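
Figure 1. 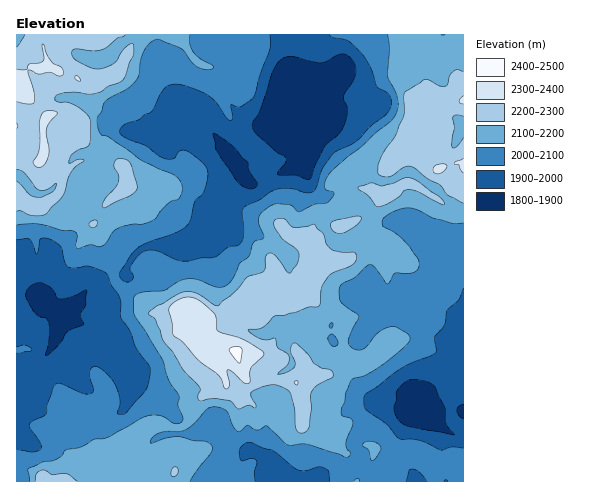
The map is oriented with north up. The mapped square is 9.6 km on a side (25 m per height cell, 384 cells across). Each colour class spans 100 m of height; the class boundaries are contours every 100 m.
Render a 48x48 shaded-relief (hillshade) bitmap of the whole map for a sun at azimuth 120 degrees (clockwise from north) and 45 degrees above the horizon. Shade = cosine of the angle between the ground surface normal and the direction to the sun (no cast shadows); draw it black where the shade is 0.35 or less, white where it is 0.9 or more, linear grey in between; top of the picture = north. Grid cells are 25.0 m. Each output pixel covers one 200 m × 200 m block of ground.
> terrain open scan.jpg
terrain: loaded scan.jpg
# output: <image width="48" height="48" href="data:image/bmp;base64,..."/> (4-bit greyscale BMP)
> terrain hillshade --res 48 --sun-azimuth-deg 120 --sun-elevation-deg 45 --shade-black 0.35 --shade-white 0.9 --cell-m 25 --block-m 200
<image width="48" height="48" href="data:image/bmp;base64,Qk32BAAAAAAAAHYAAAAoAAAAMAAAADAAAAABAAQAAAAAAIAEAAATCwAAEwsAABAAAAAAAAAAAAAAABEREQAiIiIAMzMzAERERABVVVUAZmZmAHd3dwCIiIgAmZmZAKqqqgC7u7sAzMzMAN3d3QDu7u4A////AFAGWKqrmIrHje3MuqzLuquod4vLzLqrl4UlZ5qaqYm4a93My6vLmau5iYm8zLmrl4Y0Z3iaqpiYabzMzaq6ibuqq6msy6qphndlZ3eJq6qZiJq8ztqpmsuqu6mruYiYZXdniIZmeau5mZiarNupisurzJiaqHeIeIiIiYiGRYq7qruYiry5h726rcmaqHeIiJiIiZmZdEeaqb7Jebu5hZ7Km8qauod3iZmYmZmqp0V5mI77ebzKhI7bu8urzLqGm5mZmZmaumV4h2rcmc3JdJ7bvN3MzLuXnIiImZmau4VXh2eavO/qda7sze3d3LqYm5h4mpiKu6dWd4eIq87riL7t3d3u7bqoial3mpiauqhlZ4mZmt7chYy83c3u/su6mbuWiYiaqphlVoiamd7d2Hqomrze7tzLu83YaIiruphlZniped3Mupu5eZis7t3LvKvcd3iaqYdVd4qoZ6qbmJq6mpd5zd3Kq6vNhWeJmHZUV6ypd4qauJqqrLdoq83smaq9pmeIh2ZlNry7qqvLzLq6nNqHmqzeubqruHiIdlZ1R7u7y6vczdzLmsu5marO26uquXiIZEVjBruoeru7zMzcuqqqqqq97bupq6iIdDVjAFmGJaqZu6zdyqqZqqq83dy5m8p3dlVmMTaHMXqYqpvu26qZqqqrzc3JityXmXZ2ZVeYUjiJqYrf7LqZu6q7vHvaecypupiIdneIZDVpqXi97uyqq7u7u0jcZ7ur3KmZmIiHZUVYqXiavf26q8u7u2e8ZaurzcmaqZmGVURXqYmpmc25rLu7u5m7hnvLzdy7qqqoZTRmiJq6upqqqqqqqty6qnndzM3cy7u6dkVleJqqvMqZqqqqvNy6q4a+3LzN3Mu7h1RViGeXe93KqrqqvKvNy6Z83MvM3dy6l2RFeWV3VYzty7qqrIm93KlpzMzMzezKmGM0eXV4iHeu7Lqau7mZzbmGnczMze3KmXQjZ3VYiZeL3bqqqqqqrbmXWsy7vdzLqpdDVnMWh4mZqqu5mpmrvNqZaMupq8vMupiYd4MCmGeaqambuYjNy9yoacqZiaq8upibuZUAWIZ5u5d6uaiu27vKeKmYiJqrupmau6YQJXhnqqiIdriM27upiJmpeJqrqaqpmrkxESZ2iqibhbmMyr3KmZmqiJqqqruqmap1QwBGaJqrubmdya7cy6qqmJqpm9y6qImYdkACV3m7u7h96p3t3czbqZqXjO3LqYmYhnYgBYmrzKloy6ztzMzdqaqHnO7cqZqph3lyAXq8zLy5mave27vfyaqIm8/9qZmpmHimAFmrqrzcy7ve/svO7Kiaqr79uZmYiHeXIUeYdqvcu7vd7+3M26vLqr7+uqqph3Z1VmaHVKu7urqZvv3Lqru7u73+ypq7l1ZUWIiYZXibupmHfP3Kmqqruq3/26q8uFZlaImph3d5u7u5aP/JmZqZmZvf7Kq9yWd1aIq6iHaKvMvNuM/aqrupmYrN3KmsyYmFaIq6dlaaq7vO2q7anNy6qonMy6eKuqqGeJu5ZQ=="/>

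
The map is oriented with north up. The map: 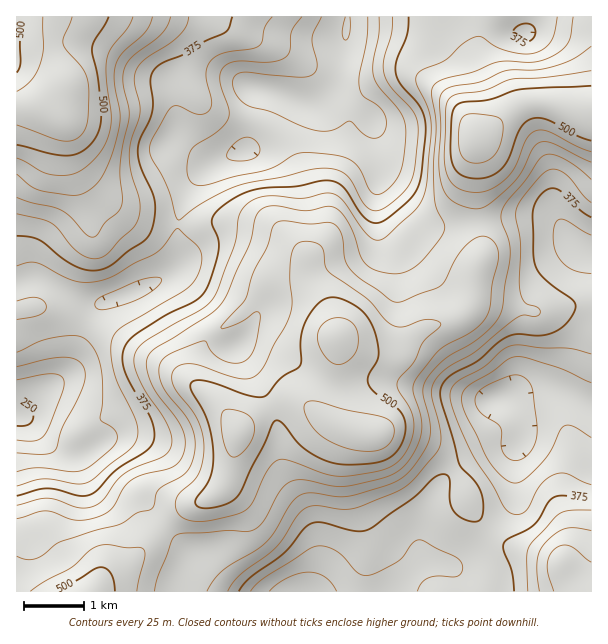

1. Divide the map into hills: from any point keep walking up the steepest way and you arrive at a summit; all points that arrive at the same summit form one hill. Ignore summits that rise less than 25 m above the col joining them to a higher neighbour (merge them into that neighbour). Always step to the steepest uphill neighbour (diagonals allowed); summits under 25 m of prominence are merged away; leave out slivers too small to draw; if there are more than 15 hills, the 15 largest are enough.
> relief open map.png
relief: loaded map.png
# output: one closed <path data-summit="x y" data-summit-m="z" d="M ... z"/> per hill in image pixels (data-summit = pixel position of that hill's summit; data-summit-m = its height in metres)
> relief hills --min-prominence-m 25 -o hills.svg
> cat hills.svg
<path data-summit="336 338" data-summit-m="539" d="M336 84l-15 14-13 6-38-13-9-1-2 2-12 57-25 9-15 10-17 20-12 31 2 41-4 7-10 9 8 2 7 7 25 44 16 15 9 4 11-5 12 0 10 3 17 8 49 31 24 1 14-4 19-2 68 12 19 6 15 2 18-4 11-16 8-60 6-23 6-10 40-39-7-6-14-20-11-5-33 0-75 11-13-2-8-4-37-43-7-62-31-25z"/><path data-summit="63 92" data-summit-m="549" d="M347 16l-331 1 1 398 4 0 24-25 23-19 8-15 10-32 15-20 37-14 27-13 11-10 4-7-2-41 8-22 10-18 11-11 15-10 25-9 12-57 2-2 9 1 38 13 9-2 17-15 6-10 4-17z"/><path data-summit="476 138" data-summit-m="542" d="M591 16l-243 1-4 43-7 27 36 30 7 62 30 36 12 9 13 4 78-11 33 0 11 5 14 20 7 6-40 39-6 10-6 23-8 60-12 17 30-7 22 0 24 12 10 2z"/><path data-summit="237 432" data-summit-m="538" d="M171 277l-10 1-23 12-37 14-15 20-10 32-8 15-23 19-24 25-3 1 9 4 24 26 14 8 9 2 16-5 32 33 28 22 18 24 51 53 18 9 72 0 9-23-2-35-10-27-22-31-4-15-2-32-4-16-36-65-2-2-11 0-14-11-25-44z"/><path data-summit="371 434" data-summit-m="539" d="M254 343l-12 0-6 4 38 66 4 16 2 32 4 15 22 31 10 27 2 35-8 22 83 1 26-26 7-3-6-17 1-18 7-22 12-23 9-8 24-17 18-8 27-6 4-6 0-15-5-12-13-13-30 0-19-6-68-12-19 2-14 4-19 0-17-7-37-25z"/><path data-summit="90 591" data-summit-m="520" d="M17 415l0 177 219-1-23-13-8-8-1-4-36-36-18-24-28-22-32-33-16 5-9-2-14-8-24-26z"/><path data-summit="584 591" data-summit-m="466" d="M558 390l-22 0-24 7-10 1 12 9 8 16 0 15-6 14 0 46-5 11-11 13-39 38-13 6 9 9 4 17 131-1 0-186z"/>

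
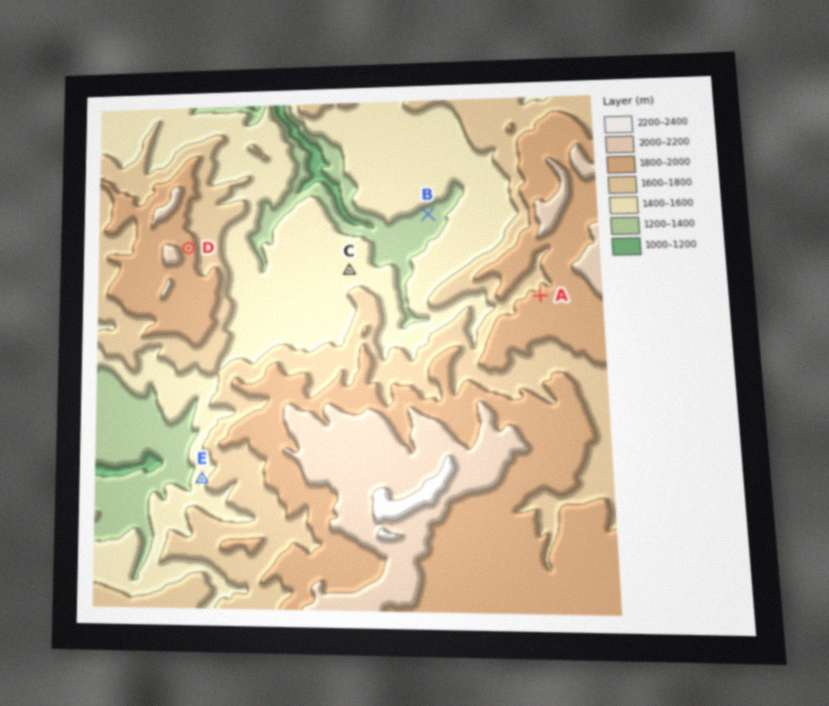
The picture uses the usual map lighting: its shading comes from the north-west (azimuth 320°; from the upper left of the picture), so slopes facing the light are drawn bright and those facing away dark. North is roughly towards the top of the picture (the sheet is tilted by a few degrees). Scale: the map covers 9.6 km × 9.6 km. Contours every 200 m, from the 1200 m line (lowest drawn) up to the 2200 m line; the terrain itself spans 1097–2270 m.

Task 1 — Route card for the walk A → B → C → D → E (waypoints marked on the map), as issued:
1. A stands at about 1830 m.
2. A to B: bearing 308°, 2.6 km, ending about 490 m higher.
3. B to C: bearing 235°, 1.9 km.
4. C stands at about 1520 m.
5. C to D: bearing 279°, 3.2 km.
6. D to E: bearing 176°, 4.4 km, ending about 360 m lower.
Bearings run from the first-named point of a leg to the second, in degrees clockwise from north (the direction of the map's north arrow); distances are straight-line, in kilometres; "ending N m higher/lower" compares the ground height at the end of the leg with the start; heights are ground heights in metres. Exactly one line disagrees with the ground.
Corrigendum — Line 2: it should read "ending about 490 m lower".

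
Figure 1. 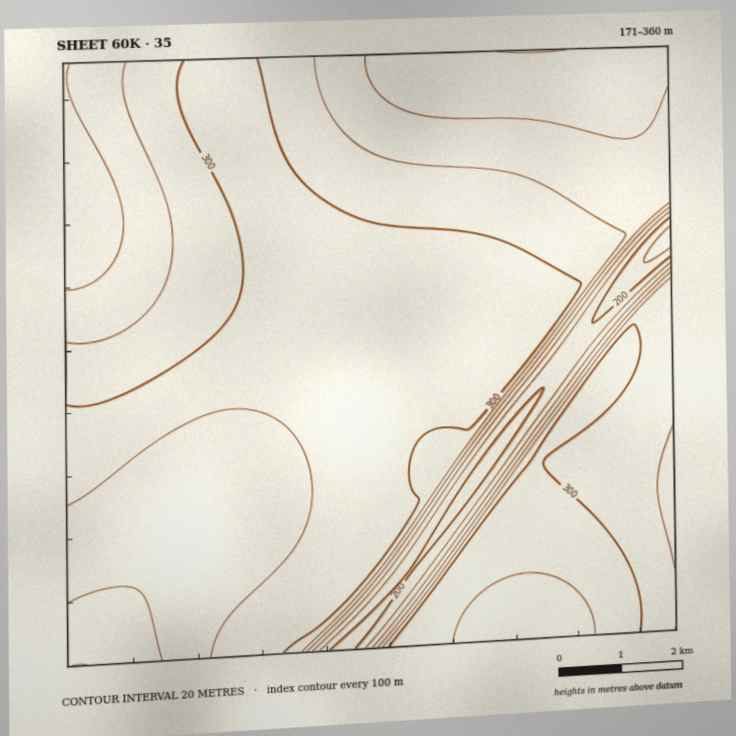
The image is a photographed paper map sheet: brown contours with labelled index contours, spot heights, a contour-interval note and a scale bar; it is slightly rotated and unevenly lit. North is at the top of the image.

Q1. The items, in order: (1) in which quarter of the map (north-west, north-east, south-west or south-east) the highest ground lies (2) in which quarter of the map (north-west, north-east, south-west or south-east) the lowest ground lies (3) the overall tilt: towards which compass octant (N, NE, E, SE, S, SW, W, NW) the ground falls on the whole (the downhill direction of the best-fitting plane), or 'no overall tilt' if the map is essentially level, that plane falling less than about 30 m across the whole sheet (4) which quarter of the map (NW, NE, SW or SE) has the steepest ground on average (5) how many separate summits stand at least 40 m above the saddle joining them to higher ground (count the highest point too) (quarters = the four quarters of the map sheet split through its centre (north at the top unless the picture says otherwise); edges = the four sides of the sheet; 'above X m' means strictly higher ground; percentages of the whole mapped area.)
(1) Look to the south-west quarter for the highest ground.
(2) Look to the north-east quarter for the lowest ground.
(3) The general tilt is down to the north-east (the land rises towards the south-west).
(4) Slopes are steepest in the south-east quarter.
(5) Counting only tops that stand 40 m proud, the map has 2 summits.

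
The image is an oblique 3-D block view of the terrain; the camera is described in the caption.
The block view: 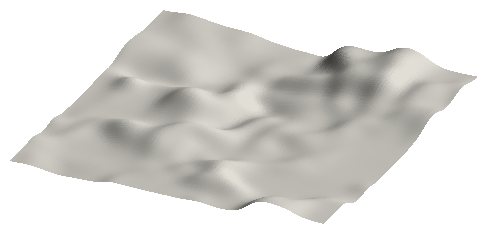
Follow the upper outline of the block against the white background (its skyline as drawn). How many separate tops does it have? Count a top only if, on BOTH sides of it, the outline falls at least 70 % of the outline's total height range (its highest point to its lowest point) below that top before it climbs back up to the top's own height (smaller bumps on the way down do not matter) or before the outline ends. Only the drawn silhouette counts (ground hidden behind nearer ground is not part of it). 0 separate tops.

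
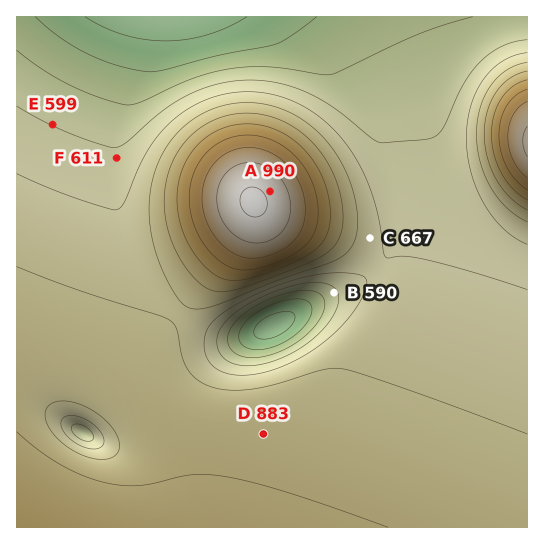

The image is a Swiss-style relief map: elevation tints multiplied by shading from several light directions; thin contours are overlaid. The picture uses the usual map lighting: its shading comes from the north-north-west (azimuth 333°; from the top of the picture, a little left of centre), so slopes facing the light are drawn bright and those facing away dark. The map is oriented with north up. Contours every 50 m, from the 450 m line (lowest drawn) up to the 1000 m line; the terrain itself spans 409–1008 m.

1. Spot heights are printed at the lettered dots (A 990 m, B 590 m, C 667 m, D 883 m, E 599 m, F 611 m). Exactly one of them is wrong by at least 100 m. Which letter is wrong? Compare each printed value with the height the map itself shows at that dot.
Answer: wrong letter D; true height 733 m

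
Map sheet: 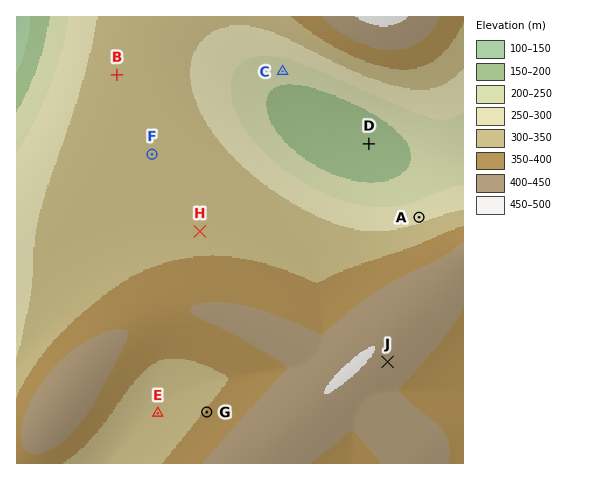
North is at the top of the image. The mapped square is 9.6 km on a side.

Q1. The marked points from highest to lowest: B A C D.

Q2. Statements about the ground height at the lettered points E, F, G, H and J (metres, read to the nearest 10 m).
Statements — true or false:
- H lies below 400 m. true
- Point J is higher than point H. true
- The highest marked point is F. false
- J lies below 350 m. false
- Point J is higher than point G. true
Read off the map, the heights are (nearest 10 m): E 320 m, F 330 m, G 350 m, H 340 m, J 440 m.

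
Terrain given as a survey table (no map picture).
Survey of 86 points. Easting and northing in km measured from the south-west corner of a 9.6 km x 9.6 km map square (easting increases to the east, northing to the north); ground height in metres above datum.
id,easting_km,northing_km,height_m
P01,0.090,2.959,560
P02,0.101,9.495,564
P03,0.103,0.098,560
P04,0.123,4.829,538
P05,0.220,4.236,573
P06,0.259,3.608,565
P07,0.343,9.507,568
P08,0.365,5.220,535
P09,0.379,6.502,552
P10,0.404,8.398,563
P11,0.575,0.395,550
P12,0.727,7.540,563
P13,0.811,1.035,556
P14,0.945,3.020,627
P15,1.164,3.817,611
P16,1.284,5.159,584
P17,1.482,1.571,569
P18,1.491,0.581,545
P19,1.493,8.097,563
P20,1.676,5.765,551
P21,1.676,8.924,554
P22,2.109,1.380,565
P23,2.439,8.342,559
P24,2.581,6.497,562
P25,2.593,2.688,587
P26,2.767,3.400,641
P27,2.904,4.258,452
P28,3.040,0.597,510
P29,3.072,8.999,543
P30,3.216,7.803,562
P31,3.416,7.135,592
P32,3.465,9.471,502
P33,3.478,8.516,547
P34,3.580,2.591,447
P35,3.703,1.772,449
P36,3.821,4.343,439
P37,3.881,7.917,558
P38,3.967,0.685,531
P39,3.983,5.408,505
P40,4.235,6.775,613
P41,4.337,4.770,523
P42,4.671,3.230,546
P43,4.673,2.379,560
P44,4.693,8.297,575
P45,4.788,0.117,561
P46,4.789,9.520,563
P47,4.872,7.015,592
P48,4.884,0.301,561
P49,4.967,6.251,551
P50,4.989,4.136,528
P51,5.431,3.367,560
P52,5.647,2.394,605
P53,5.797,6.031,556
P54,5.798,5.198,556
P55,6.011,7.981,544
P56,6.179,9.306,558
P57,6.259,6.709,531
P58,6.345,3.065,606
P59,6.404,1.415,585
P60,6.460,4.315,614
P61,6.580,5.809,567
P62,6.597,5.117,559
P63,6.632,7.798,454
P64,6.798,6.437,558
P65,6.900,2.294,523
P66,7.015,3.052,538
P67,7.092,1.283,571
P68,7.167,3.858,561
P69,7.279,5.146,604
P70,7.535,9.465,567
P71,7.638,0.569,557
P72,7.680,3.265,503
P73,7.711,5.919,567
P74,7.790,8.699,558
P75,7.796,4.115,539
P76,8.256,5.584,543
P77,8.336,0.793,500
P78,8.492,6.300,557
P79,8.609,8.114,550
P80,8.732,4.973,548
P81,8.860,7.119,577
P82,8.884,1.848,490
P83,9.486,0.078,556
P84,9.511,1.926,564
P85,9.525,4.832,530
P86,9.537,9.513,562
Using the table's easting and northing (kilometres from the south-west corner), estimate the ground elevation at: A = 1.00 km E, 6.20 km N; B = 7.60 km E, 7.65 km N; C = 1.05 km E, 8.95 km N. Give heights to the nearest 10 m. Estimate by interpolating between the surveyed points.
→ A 540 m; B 540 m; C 560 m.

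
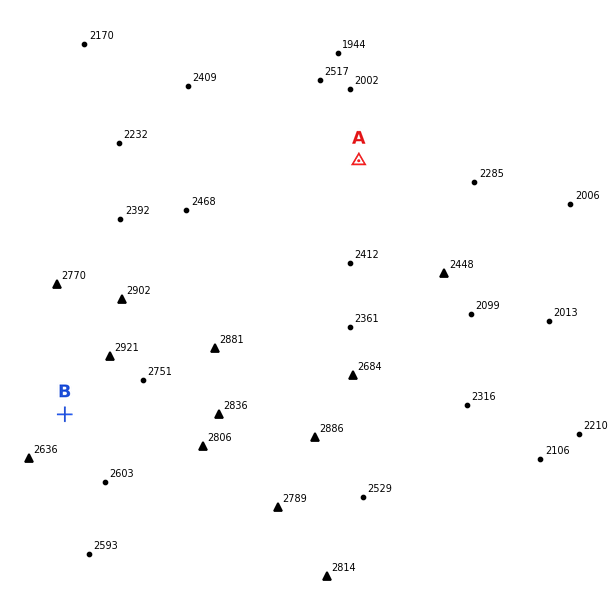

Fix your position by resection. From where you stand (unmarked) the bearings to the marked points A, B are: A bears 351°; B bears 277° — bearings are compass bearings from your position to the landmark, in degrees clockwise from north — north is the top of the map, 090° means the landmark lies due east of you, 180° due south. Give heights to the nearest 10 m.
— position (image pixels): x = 406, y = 456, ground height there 2440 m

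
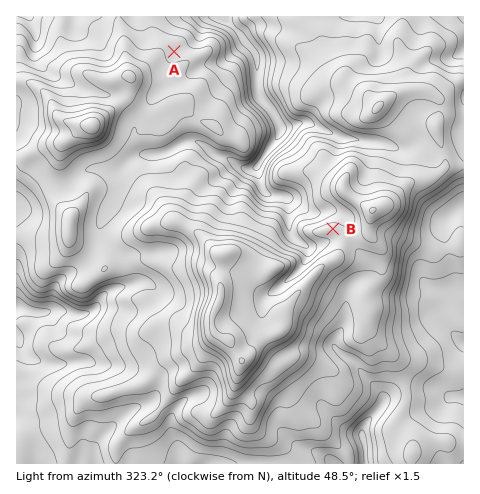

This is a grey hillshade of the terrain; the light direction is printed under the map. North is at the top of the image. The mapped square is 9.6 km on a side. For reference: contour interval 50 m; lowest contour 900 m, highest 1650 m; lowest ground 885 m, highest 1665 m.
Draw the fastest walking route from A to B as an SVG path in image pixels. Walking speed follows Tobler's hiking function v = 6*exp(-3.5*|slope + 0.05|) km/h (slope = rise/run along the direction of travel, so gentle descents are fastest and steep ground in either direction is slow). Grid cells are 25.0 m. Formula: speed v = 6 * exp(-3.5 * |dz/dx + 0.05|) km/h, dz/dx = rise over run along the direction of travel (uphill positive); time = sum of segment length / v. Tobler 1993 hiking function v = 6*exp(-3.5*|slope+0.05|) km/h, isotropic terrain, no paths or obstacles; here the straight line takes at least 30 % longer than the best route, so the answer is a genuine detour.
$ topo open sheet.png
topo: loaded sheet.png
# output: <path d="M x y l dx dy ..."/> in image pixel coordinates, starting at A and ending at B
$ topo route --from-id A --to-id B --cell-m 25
<path d="M174 52l0 31 12 23 0 5 8 16 16 17 3 4 14 16 2 4 14 14 5 3 3 3 5 9 6 6 7 4 7 0 4 2 8 8 3 1 2 0 2-1 5 0 12 6 14 0 4 2 3 4"/>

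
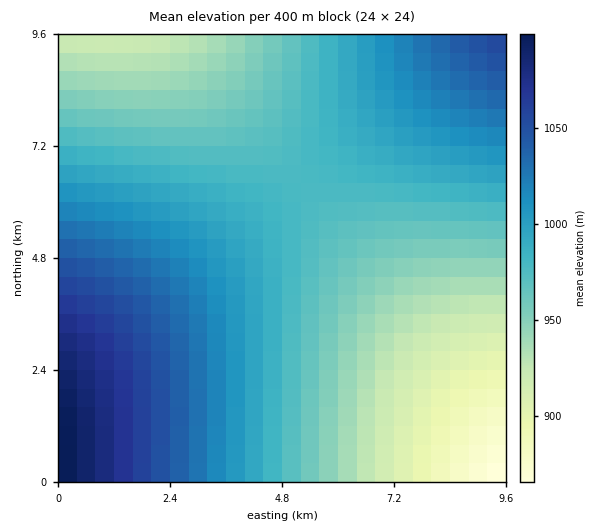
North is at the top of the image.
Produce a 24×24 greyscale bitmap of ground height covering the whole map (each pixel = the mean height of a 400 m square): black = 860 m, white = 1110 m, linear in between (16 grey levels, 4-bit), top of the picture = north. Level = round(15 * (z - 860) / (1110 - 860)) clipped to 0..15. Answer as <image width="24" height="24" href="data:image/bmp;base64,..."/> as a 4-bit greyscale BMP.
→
<image width="24" height="24" href="data:image/bmp;base64,Qk2WAQAAAAAAAHYAAAAoAAAAGAAAABgAAAABAAQAAAAAACABAAATCwAAEwsAABAAAAAAAAAAAAAAABEREQAiIiIAMzMzAERERABVVVUAZmZmAHd3dwCIiIgAmZmZAKqqqgC7u7sAzMzMAN3d3QDu7u4A////AO7dy7qZh3ZVQzIhEO7dy7qZh3ZVQzIhEe7dy7qZh3ZVQzIhEe7dy7qZh3ZVRDMiEe7dy7qZh3ZVRDMiIu3cy7qZh3ZlRDMyIu3cy7qZiHZlVEMzMt3My7qZiHZlVEQzM93Mu6qZiHZlVUREM8zLu6qZiHdmVVRERMy7uqmZiHdmVVVVVbu7qqmYiHdmZlVVVbuqqpmYh3d2ZmZmZqqqmZmIh3d3ZmZmZqmZmYiId3d3d3d3d5mYiIiHd3d3d3d3iIiIiHd3d3d3d4iIiId3d3d3d3d3iIiJmXd3ZmZmd3d4iImZmWZmZmZmZ3d4iJmaqmVVVVVmZnd4iZmqqlVVVVVWZnd4iZqqu0REREVVZmd4iZqru0RERERVVmd4maqrvA=="/>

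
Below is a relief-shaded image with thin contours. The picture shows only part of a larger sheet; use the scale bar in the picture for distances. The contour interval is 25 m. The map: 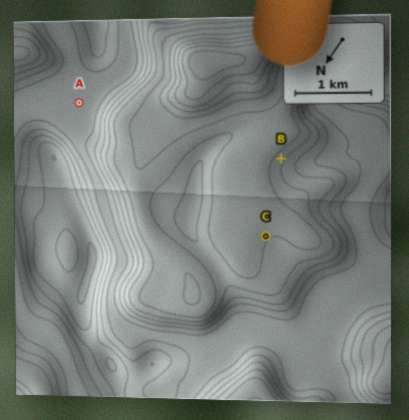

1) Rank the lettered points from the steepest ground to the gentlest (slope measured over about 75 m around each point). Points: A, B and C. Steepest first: B C A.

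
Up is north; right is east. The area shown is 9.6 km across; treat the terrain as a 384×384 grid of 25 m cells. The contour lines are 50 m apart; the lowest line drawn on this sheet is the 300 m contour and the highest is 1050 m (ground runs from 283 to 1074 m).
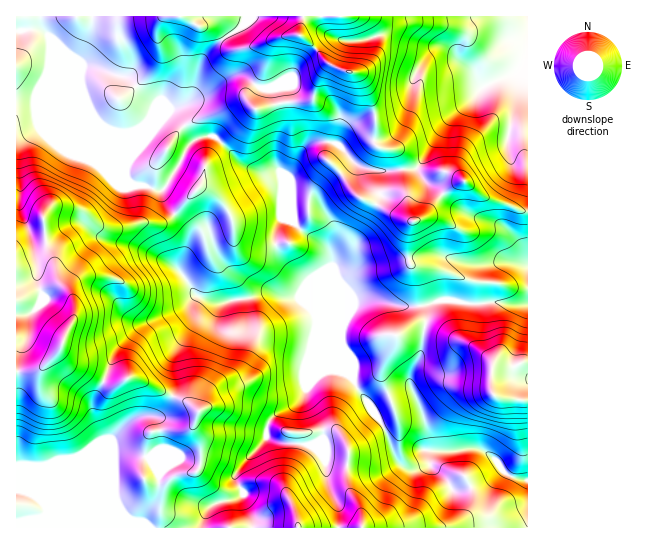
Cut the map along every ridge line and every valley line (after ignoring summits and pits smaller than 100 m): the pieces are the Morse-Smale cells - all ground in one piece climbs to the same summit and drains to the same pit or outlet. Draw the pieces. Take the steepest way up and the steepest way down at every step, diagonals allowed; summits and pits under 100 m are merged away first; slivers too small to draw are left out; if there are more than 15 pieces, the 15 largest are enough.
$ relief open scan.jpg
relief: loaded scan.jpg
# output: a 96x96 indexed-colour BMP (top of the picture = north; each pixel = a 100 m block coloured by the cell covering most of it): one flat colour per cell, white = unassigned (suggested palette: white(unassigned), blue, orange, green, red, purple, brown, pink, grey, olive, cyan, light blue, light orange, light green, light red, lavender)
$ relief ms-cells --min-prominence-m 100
<image width="96" height="96" href="data:image/bmp;base64,Qk12EgAAAAAAAHYAAAAoAAAAYAAAAGAAAAABAAQAAAAAAAASAAATCwAAEwsAABAAAAAAAAAA////ALR3HwAOf/8ALKAsACgn1gC9Z5QAS1aMAMJ34wB/f38AIr28AM++FwDox64AeLv/AIrfmACWmP8A1bDFABERERERERERERERERERERERFVVVVVVVVVVVVVVVVRERERERERERERERERERERERERERERERERERERERERERERERFVVVVVVVVVVVVVVVVREREREREREREREREREREREREREREREREREREREREREREREREVVVVVVVVVVVVVVVVREREREREREREREREREREREREREREREREREREREREREREREREVVVVVVVVVVVVVVVVRERERERERERERERERERERERERERERERERERERERERERERERERVVVVVVVVVVVVVVVRERERERERERERERERERERERERERERERERERERERERERERERERERFVVVVVVVVVVVVRERERERERERERERERERERERERERERERERERERERERERERERERERERVVVVVVVVVVUREREREREREREREREREREREREREREREREREREREREREREREREREREVVVVVVVVVVVUREREREREREREREREREREREREREREREREREREREREREREREREREREVVVVVVVVVVVURERERERERERERERERERERERERERERERERERERERERERERERERERFVVVVVVVVVVVEREREREREREREREREREREREURBEREREREREREREREREREREREREREVVVVVVVVVVVERERERERERERERERERERERFERBEREREREREREREREREREREREREREVVVVVVVVVVVERERERERERERERERERERERRERBERERERERERERERERERERERERERERVVVVVVVVVVEREREREREREREREREREREURERBERERERERERERERERERERERERERERFVVVVVVVVVERERERERERERERERERERFERERBEREREREREREREREREREREREREREREVVVVVVVVRERERERERERERERERERERRERERBERERERERERERERERERERERERERERERVVVVVVEREREREREREREREURERERERERERBERERERERERERERERERERERERERERERFREREREREREREREREREREURERERERERERBERERERERERERERERERERERERERERERERERERERERERERERERERFERERERERERERBERERERERERERERERERERERERERERERERERERERERERERERERERFERERERERERERBERERERERERERERERERERERERERERERERERERERERERERERERERFERERERERERERBERERERERERERERERERERERERERERERERERERERERERERERERERRERERERERERERBERERERERERERERERERERERERERERERERERERERERERERERERERRERERERERERERBERERERERERERERERERERERERERERERERERERERERERERERERERRERERERERERERBEREREREREREREREREREREREREREREREREREREREREREUQREREURERERERERERERBERERERERERERERERERERERERERERERERERERERERERFEREEREURERERERERERERBERERERERERERERERERERERERERERERERERERERERERFEREREFERERERERERERERBERERERERERERERERERERERERERERERERERERERERERRERERERERERERERERERERBEREREREREREREREREREREREREREREREREREREREREURERERERERERERERERERERBEREREREREREREREREREREREREREREREREREREREREURERERERERERERERERERERBEREREREREREREREREREREREREREREREREREREREREURERERERERERERERERERERBEREREREREREREREREREREREREREREREREREREREREURERERERERERERERERERERBERERERERERERERERERERERERERERERERERERERERFERERERERERERERERERERERBERERERERERERERERERERERERERERERERERERERERFERERERERERERERERERERERBERERERERERERERERERERERERERERERERERERERERRERERERERERERERERERERERBERERERERERERERERERERERERERERERERERERERERRERERERERERERERERERERERBERERERERERERERERERERERERERERERERERERERERRERERERERERERERERERERERBERERERERERERERERERERERERERERERERERERERERRERERERERERERERERERERERBERERERERERERERERERERERERERERERERERERERERRERERERERERERERERERERERBERERERERERERERERERERERERERERERERERERERERRERERERERERERERERERERERBERERERERERERERERERERERERERERERERERERERERFERERERERERERERERERERERBERERERERERERERERERERERERERERERERERERERERFERERERERERERERERERERERBEREREREREREREREREREREREREREREREREREREREREUREREREEURERERERERERERBEREREREREREREREREREREREREREREREREREREREREUREQRERERERREERERERERERERERERERERERERERERERERERERERERERERERERERERERERERERERERERERERERERERERERERERERERERERERERERERERERERERERERERERERERERERERERERERERERERERERERERERERERERERERERERERERERERERERERERERERERERERERERERERERERERERERERERERERERERERERERERERERERERERERERESERERERERERERERERERERERERERERERERERERERERERERERERERERERERERERERESIhEREREREREREREREREREREREREREREREREREREREREREREREREREREREREREREiIiEREREREREREREREREREREREREREREREREREREREREREREREREREREREREREREiIiIiIiEREREREREREREREREhEREREREREREREREREREREREREREREREREREREREiIiIiIiIiIRERERIiIiIiIiIhEREREREREREREREREREREREREREREREREREREREiIiIiIiIiIiIiIiIiIiIiIiIhEREREREREREREREREREREREREREREREREREREREiIiIiIiIiIiIiIiIiIiIiIiIhEREREREREREREREREREREREREREREREREREREREiIiIiIiIiIiIiIiIiIiIiIiIhEREREREREREREREREREREREREREREREREREREREiIiIiIiIiIiIiIiIiIiIiIiIhERERERERERERERERERERERERERERERERERERERESIiIiIiIiIiIiIiIiIiIiIiIhEREREREREREREREREREREREREREREREREREREREiIiIiIiIiIiIiIiIiIiIiIiIhEREREREREREREREREREREREREREREREREREREREiIiIiIiIiIiIiIiIiIiIiIiIhERERERERERERERERERERERERERERERERERERERIiIiIiIiIiIzMiIiIiIiIiIiIhERERERERERERERERERERERERERERERERERERERIiIiIiIiIiIzMiIiIiIiIiIiIhERERERERERERERERERERERERERERERERERERESIiIiIiIiIiIzMyIiIiIiIiIjMxERERERERERERERERERERERERERERERERERIiIiIiIiIiIiIiMzMzIiIiIiIzMzMxERERERERERERERERERERERERERERERERESIiIiIiIiIiIiIiMzMzMiIiIjMzMzMxEREREREREREREREREiERERERERERERERESIiIiIiIiIiIiIiMzMzMyIiIzMzMzMxERERERERERERERIiIiERERERERERERERESIiIiIiIiIiIiIiMzMzMzMiMzMzMzMxERERERERERERESIiIiIREREREREREREREiIiIiIiIiIiIiIiMzMzMzMzMzMzMzMxEREREREREREREiIiIiIREREREREREREREiIiIiIiIiIiIiIiMzMzMzMzMzMzMzMxEREREREREREREiIiIiIhEREREREREiIiIiIiIiIiIiIiIiIiMzMzMzMzMzMzMzMxERERERERERERIiIiIiIiERERERESIiIiIiIiIiIiIiIiIiIjMzMzMzMzMzMzMzMxERERERERERESIiIiIiIiEREREREiIiIiIiIiIiIiIiIiIiIjMzMzMzMzMzMzMzMxEREREREREREiIiIiIiIiIRERERIiIiIiIiIiIiIiIiIiIiIzMzMzMzMzMzMzMzMxERERERERERIiIiIiIiIiIRERESIiIiIiIiIiIiIiIiIiIzMzMzMzMzMzMzMzMzMxERERERERESIiIiIiIiIiIhEREiIiIiIiIiIiIiIiIiIiMzMzMzMzMzMzMzMzMzMxEREREREREiIiIiIiIiIiIiIhIiIiIiIiIiIiIiIiIiIiMzMzMzMzMzMzMzMzMzMxEREREREREiIiIiIiIiIiIiIiIiIiIiIiIiIiIiIiIiIiMzMzMzMzMzMzMzMzMzMxERERERERIiIiIiIiIiIiIiIiIiIiIiIiIiIiIiIiIiIiIzMzMzMzMzMzMzMzMzMxERERERERIiIiIiIiIiIiIiIiIiIiIiIiIiIiIiIiIiIiMzMzMzMzMzMzMzMzMzMxERERERESIiIiIiIiIiIiIiIiIiIiIiIiIiIiIiIiIiIiMzMzMzMzMzMzMzMzMzMxERERERESIiIiIiIiIiIiIiIiIiIiIiIiIiIiIiIiIiIiMzMzMzMzMzMzMzMzMzMxERERERESIiIiIiIiIiIiIiIiIiIiIiIiIiIiIiIiIiIiMzMzMzMzMzMzMzMzMzMxEREREREiIiIiIiIiIiIiIiIiIiIiIiIiIiIiIiIiIiIjMzMzMzMzMzMzMzMzMzMxEREREREiIiIiIiIiIiIiIiIiIiIiIiIiIiIiIiIiIiIjMzMzMzMzMzMzMzMzMzMxERERERIiIiIiIiIiIiIiIiIiIiIiIiIiIiIiIiIiIiIjMzMzMzMzMzMzMzMzMzMxERERERIiIiIiIiIiIiIiIiIiIiIiIiIiIiIiIiIiIiIzMzMzMzMzMzMzMzMzMzMxERERERIiIiIiIiIiIiIiIiIiIiIiIiIiIiIiIiIiIiIzMzMzMzMzMzMzMzMzMzMxERERESIiIiIiIiIiIiIiIiIiIiIiIiIiIiIiIiIiIjMzMzMzMzMzMzMzMzMzMzMxERERESIiIiIiIiIiIiIiIiIiIiIiIiIiIiIiIiIjMzMzMzMzMzMzMzMzMzMzMzMxEREREiIiIiIiIiIiIiIiIiIiIiIiIiIiIiIiIiMzMzMzMzMzMzMzMzMzMzMzMzMxEREREiIiIiIiIiIiIiIiIiIiIiIiIiIiIiIiIjMzMzMzMzMzMzMzMzMzMzMzMzMxERERIiIiIiIiIiIiIiIiIiIiIiIiIiIiIiIiIjMzMzMzMzMzMzMzMzMzMzMzMzMxERERIiIiIiIiIiIiIiIiIiIiIiIiIiIiIiIiIzMzMzMzMzMzMzMzMzMzMzMzMzMxERERIiIiIiIiIiIiIiIiIiIiIiIiIiIiIiIiMzMzMzMzMzMzMzMzMzMzMzMzMzMxERESIiIiIiIiIiIiIiIiIiIiIiIiIiIiIiIzMzMzMzMzMzMzMzMzMzMzMzMzMzMyIRIiIiIiIiIiIiIiIiIiIiIiIiIiIiIiIiIzMzMzMzMzMzMzMzMzMzMzMzMzMzMyIiIiIiIiIiIiIiIiIiIiIiIiIiIiIiIiIiIjMzMzMzMzMzMzMzMzMzMzMzMzMzMyIiIiIiIiIiIiIiIiIiIiIiIiIiIiIiIiIiIjMzMzMzMzMzMzMzMzMzMzMzMzMzMw=="/>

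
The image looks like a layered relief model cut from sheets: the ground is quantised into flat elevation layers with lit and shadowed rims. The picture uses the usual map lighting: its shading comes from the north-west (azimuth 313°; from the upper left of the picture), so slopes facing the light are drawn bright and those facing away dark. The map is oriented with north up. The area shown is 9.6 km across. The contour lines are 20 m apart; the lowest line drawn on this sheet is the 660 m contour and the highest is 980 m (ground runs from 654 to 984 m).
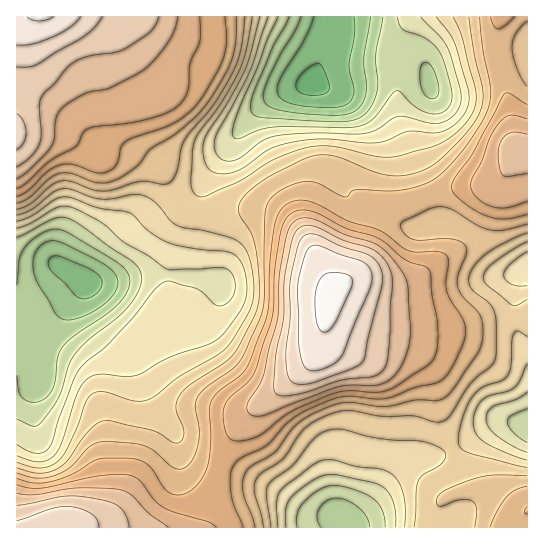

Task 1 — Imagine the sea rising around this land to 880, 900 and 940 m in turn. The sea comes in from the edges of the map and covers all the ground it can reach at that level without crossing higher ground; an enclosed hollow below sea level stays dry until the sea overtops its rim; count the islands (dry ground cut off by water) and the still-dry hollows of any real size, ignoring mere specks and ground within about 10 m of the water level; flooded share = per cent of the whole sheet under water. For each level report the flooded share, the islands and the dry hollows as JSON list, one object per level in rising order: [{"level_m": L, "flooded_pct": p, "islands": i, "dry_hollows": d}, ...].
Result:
[{"level_m": 880, "flooded_pct": 77, "islands": 1, "dry_hollows": 0}, {"level_m": 900, "flooded_pct": 85, "islands": 1, "dry_hollows": 0}, {"level_m": 940, "flooded_pct": 94, "islands": 1, "dry_hollows": 0}]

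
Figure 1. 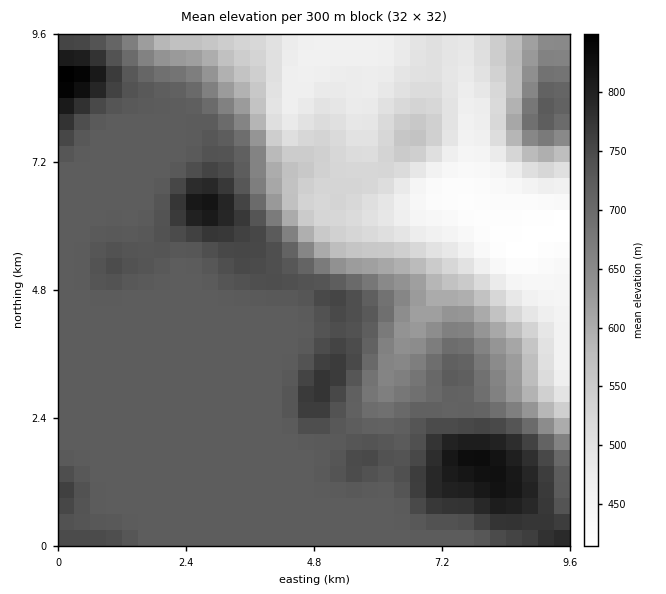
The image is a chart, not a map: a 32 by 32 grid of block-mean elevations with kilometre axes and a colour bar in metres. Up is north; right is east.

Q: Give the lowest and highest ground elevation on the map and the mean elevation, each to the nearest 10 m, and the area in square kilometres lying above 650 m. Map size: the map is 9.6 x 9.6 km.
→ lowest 410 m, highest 860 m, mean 660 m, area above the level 60.4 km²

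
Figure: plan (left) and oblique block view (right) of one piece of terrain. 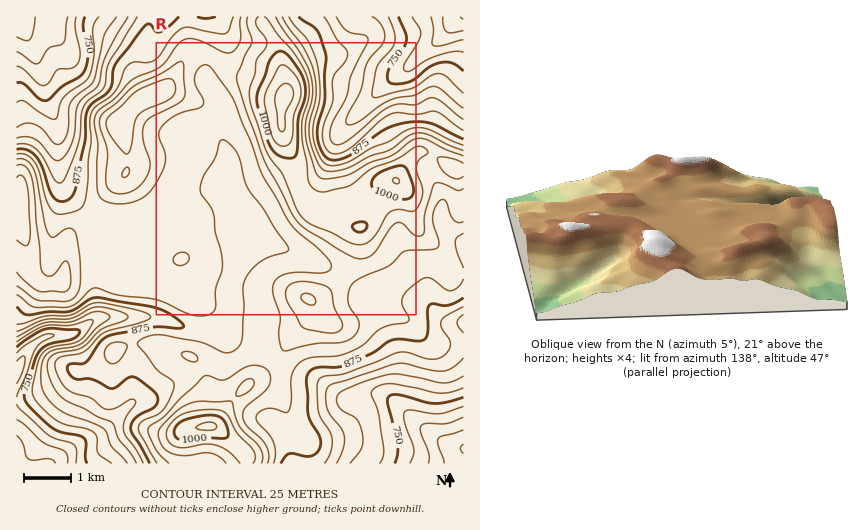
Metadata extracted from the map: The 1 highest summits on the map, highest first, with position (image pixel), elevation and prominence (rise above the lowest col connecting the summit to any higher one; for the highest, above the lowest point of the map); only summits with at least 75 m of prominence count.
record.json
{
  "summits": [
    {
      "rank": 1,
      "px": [285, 96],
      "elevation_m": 1059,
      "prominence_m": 411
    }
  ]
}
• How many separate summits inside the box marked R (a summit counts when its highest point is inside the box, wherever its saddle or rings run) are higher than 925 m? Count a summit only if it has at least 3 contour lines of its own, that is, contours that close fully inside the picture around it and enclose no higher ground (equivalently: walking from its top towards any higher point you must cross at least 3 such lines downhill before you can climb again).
1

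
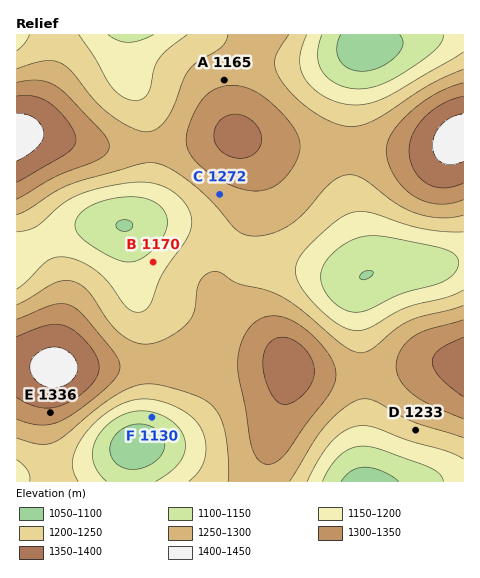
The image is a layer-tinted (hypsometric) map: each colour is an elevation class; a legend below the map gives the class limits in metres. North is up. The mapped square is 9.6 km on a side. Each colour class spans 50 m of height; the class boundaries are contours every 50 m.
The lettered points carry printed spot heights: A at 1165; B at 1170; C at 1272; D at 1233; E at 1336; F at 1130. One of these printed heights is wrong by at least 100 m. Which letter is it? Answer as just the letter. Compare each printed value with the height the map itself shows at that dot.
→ A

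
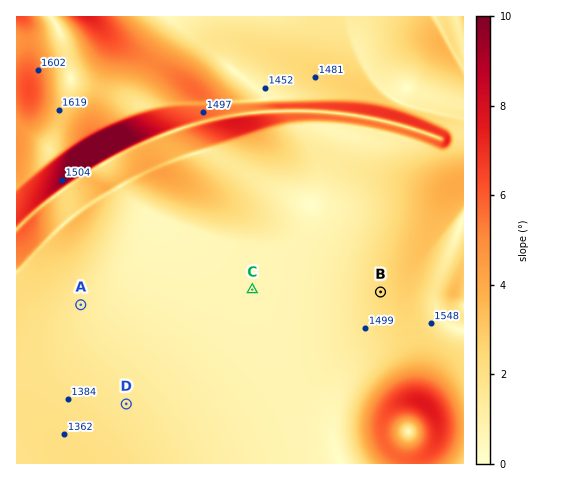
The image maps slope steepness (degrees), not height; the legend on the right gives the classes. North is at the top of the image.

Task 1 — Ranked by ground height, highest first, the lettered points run B C A D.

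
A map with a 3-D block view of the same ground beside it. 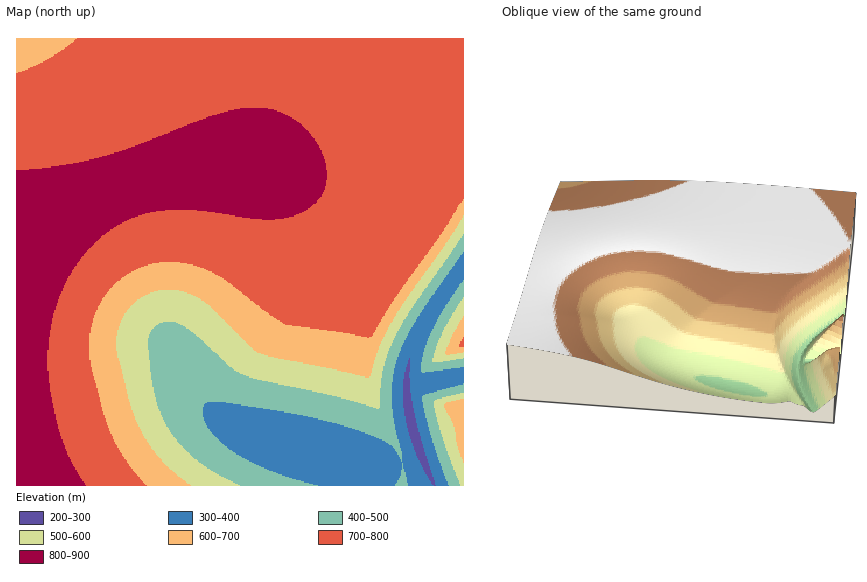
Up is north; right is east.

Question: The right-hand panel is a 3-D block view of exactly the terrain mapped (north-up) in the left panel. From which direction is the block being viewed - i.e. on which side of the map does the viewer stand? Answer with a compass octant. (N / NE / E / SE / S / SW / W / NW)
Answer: S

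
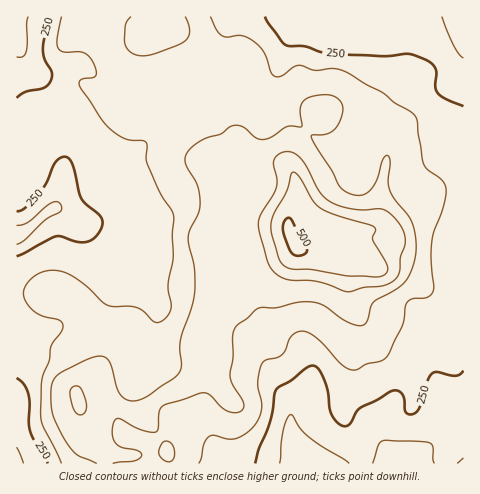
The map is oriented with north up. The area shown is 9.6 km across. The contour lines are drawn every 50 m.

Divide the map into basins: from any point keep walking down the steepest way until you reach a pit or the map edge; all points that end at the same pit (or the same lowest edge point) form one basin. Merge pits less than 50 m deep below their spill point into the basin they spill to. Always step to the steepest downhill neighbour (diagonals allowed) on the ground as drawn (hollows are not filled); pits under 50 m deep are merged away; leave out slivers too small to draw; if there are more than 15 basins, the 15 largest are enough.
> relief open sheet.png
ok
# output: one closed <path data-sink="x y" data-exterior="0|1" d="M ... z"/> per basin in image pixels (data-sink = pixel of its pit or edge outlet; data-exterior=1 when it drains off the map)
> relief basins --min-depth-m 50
<path data-sink="399 463" data-exterior="1" d="M463 189l-17 0-15 4-49 37-20 1-43-7-27 14-4-11-4-3-34-7-12 1-17 23 0 10 6 14 1 12-15 30-9 46-11 25-10 9-16 6-12 7-12 13-7 0-26-11-30 3 2 14 13 25 9 10 1 9 358 1z"/><path data-sink="17 235" data-exterior="1" d="M164 26l-6 2-5 4-12 14-4 7-2 13 1 32-3 11-11 3-33-25-8 0-19 17-11 14-3 12-13 16-6 12-7 23-6 4 0 108 31 1 13-4 20 10 15 22 12 27-9 21-20 19-1 6 2 8 2 1 13 0 16-2 26 11 9-1 10-12 12-7 16-6 13-12 9-27 6-34 17-37-1-12-6-14 0-10 7-12 13-12 9 0 37 9 10-31-2-17-7-12-8-3-23-2-10-8-6-9-2-10 9-26 0-11-2-5-18-10-38-42z"/><path data-sink="463 32" data-exterior="1" d="M463 16l-301 0-1 10 10 3 19 11 38 42 18 10 2 5 0 11-9 26 1 7 7 12 8 7 25 3 8 3 4 6 5 23-9 32 5 11 9-7 17-7 43 7 20-1 44-34 14-6 24-2z"/><path data-sink="17 463" data-exterior="1" d="M60 290l-13 4-31 0 0 169 88 1 0-10-9-10-13-25-5-28 23-24 7-18-1-6-22-39-9-8z"/><path data-sink="17 33" data-exterior="1" d="M76 16l-60 1 1 167 5-3 7-23 6-12 13-16 3-12 11-14 15-14 7-4 5 1 33 25 9-2 4-6 0-38 2-13 4-7 15-17-80-3z"/>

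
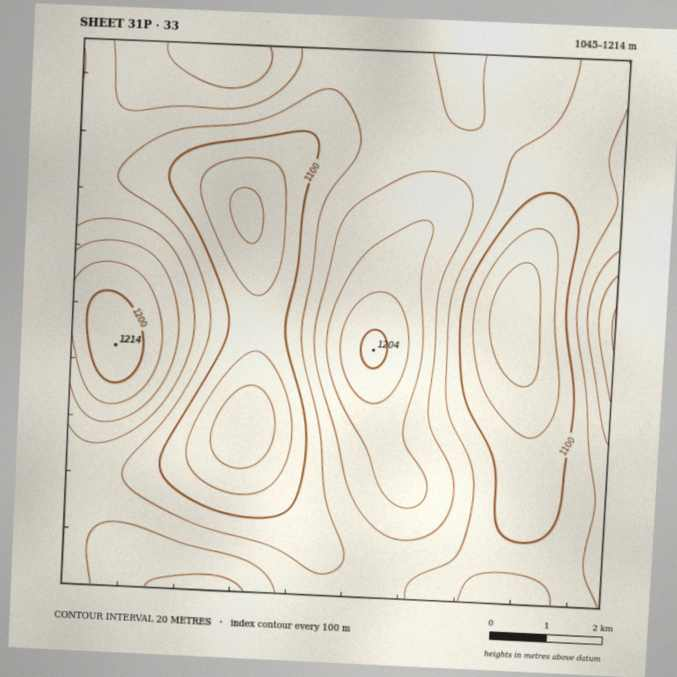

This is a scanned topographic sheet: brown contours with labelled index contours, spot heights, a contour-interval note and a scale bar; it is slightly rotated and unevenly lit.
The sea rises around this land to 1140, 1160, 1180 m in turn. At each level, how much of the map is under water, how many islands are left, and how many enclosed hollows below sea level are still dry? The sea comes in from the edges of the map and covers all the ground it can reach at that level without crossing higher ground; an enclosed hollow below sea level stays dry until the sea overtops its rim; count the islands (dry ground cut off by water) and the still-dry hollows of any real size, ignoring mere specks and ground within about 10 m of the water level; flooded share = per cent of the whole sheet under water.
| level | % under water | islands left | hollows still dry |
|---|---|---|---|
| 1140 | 71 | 1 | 0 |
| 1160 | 86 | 1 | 0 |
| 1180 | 94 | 1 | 0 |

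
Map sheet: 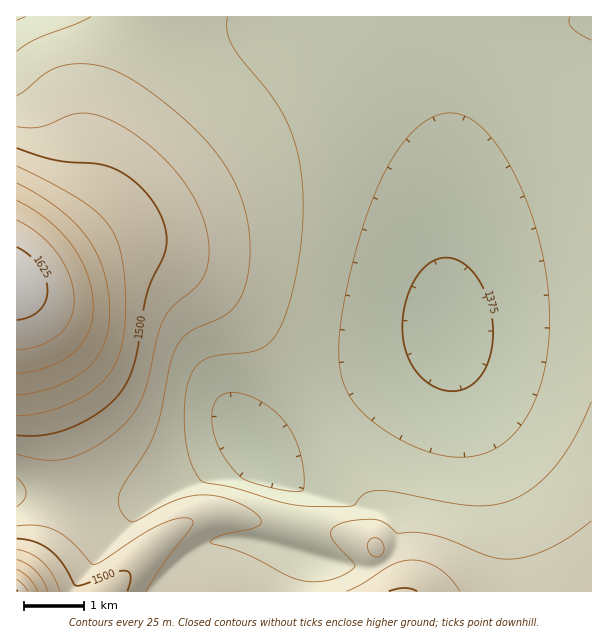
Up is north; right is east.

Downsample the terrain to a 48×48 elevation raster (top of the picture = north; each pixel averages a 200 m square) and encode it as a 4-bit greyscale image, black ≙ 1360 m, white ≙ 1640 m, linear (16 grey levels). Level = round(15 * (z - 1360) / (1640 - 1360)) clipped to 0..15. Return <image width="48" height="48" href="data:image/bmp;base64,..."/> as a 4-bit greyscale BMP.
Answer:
<image width="48" height="48" href="data:image/bmp;base64,Qk32BAAAAAAAAHYAAAAoAAAAMAAAADAAAAABAAQAAAAAAIAEAAATCwAAEwsAABAAAAAAAAAAAAAAABEREQAiIiIAMzMzAERERABVVVUAZmZmAHd3dwCIiIgAmZmZAKqqqgC7u7sAzMzMAN3d3QDu7u4A////ANypiIiHdmZmZmZlVVVWZ3d3d2ZlVVVWZsuYd3eHdmZmZVVVVURVVmd3dmZVVVVVVamYdmZ3d2VVVVVVREREVmZmZmVVVVVVVZiHdmZnd2ZVVVVERERFZmZmZVVVVVVVVXd2ZlVWZ3ZlVVREREVVZmVVVVVEREVVVWZmZVVVZmZmZVVVREVVVVVVRERERERFVVZmVVVVVWZmZlVUREREREREREREREREVVVVVVVVVFVVVVREMzMzRERERDMzNERERVVVVVVVVEREREMyIiMzMzMzMzMzMzRERFVWZVVVVERDMyIiIiMzMzMzMzMzMzNERGZmZmVVVERDMiIiIiMzMzMzMiIiMzM0RGZmZmZVVUQzIiESIiMzMzMiIiIiIzMzRHd3d2ZlVUQzIiESIiMzMyIiIiIiIjMzRIiId3dmVUQzIhEiIiMzIiIiIiIiIiMzNJmIiHd2ZUQzIiIiIjMiIiIhERERIiIzNJmZmIh3ZVQzIiIiIzMiIiIREREREiIzM6qqmZiHZlQzIiIiMzIiIiEREREREiIjM7u6qpmHdlQzMiMzMzIiIhERERERESIjM8y7uqmIdlRDMzMzMzIiIhERERERESIjM8zMu6qYdlREMzMzMzIiIhEREAERESIjM93cy7qYdlVERERDMzIiIRERAAARESIiM+3dzLqYdmVUREREMzMiIRERAAARESIiM+7t3LqYd2ZVVUREMzMiIRERAAARESIiM+7u3LqYh2ZlVVREQzMiIRERAAARESIiM//u3LqZh3ZmVVVEQzMiIhEREAERESIiM//u3LqZh3dmZVVEQzMiIhERERERESIiM//u3LqZiHd2ZlVEQzMyIhERERERESIiM/7tzLqZiHd2ZlVEQzMyIhEREREREiIiM+7dy6qYiHd2ZlVERDMyIiEREREREiIjM+3cu6mYiId2ZlVERDMyIiERERERIiIjM93LupmYiHd2ZVVERDMzIiIRERERIiIjM8y7qZmIiHd2ZVVERDMzIiIhERESIiIjM7uqmZiIh3dmZVVERDMzIiIiEREiIiIjM7qZmIiIh3dmVVVERDMzIiIiIiIiIiIjM6mYiIiHd3ZmVVRERDMzMiIiIiIiIiIjM5iIiIh3d2ZlVVRERDMzMiIiIiIiIiIjM4d3d3d3dmZVVUREQzMzMiIiIiIiIiIjM3d3d3d2ZmVVVEREQzMzMiIiIiIiIiIjM2Zmd3ZmZlVVVEREQzMzMyIiIiIiIiIjM2ZmZmZmZVVVREREMzMzMyIiIiIiIiIiM1VmZmZlVVVUREREMzMzMyIiIiIiIiIiIlVWZmVVVVRERERDMzMzMyIiIiIiIiIiIlVVVVVVVUREREQzMzMzMyIiIiIiIiIiIkRVVVVVVEREREMzMzMzMyIiIiIiIiIiIkRFVVVUREREREMzMzMzMyIiIiIiIiIiIjRERERERERERDMzMzMzMyIiIiIiIiIiIjM0REREREREQzMzMzMzMiIiIiIiIiIiIiMzNEREREREQzMzMzMzMiIiIiIiIiIiIg=="/>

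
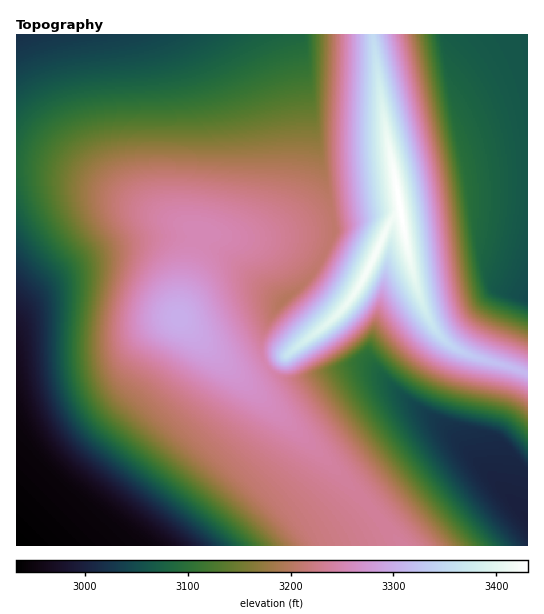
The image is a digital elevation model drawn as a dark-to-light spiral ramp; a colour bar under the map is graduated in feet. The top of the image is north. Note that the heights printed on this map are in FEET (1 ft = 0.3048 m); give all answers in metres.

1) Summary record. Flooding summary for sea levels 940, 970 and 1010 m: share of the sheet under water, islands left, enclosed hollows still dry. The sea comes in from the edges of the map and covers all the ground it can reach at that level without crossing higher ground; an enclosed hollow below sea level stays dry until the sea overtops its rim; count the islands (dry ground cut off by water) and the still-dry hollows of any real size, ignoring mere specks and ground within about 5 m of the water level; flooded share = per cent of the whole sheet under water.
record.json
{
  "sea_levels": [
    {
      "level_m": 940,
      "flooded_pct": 27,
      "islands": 0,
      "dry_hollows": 0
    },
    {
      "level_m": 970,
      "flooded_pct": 52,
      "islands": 0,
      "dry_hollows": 0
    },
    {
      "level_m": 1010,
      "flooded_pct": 92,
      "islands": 0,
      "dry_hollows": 0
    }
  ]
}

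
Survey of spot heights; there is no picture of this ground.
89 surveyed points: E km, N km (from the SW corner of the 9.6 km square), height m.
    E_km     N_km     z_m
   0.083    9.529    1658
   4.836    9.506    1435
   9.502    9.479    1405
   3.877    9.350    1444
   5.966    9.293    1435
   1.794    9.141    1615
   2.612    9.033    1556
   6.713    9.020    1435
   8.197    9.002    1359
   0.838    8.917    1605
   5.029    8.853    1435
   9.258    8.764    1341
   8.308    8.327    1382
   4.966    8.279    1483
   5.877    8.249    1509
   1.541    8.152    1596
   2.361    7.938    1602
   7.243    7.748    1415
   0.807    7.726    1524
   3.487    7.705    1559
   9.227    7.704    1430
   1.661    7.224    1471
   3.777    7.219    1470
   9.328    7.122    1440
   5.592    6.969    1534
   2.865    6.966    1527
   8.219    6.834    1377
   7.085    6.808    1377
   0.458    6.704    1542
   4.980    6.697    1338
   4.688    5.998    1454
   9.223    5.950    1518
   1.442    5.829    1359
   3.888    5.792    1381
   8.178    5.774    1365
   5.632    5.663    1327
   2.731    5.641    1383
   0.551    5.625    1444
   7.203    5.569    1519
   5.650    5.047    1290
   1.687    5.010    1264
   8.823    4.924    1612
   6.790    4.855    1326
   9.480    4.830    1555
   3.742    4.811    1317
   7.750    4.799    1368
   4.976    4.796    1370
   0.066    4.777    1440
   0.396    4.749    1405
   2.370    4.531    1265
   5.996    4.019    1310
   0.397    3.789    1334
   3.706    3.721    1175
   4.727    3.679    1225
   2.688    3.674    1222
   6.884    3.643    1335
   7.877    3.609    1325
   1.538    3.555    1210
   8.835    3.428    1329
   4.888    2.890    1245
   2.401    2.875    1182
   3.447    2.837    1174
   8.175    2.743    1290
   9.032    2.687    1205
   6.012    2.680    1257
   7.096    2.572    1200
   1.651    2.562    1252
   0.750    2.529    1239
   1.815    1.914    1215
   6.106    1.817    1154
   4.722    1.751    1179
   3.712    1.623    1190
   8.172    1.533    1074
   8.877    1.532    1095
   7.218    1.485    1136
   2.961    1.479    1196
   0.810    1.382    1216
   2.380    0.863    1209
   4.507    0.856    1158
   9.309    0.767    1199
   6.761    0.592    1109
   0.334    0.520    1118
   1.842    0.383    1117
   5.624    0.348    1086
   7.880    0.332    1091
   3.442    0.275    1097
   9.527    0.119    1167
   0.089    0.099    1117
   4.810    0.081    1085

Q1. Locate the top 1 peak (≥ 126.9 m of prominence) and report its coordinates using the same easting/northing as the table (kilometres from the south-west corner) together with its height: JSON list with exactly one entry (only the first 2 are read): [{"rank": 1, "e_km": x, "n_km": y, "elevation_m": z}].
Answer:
[{"rank": 1, "e_km": 8.74, "n_km": 4.96, "elevation_m": 1618}]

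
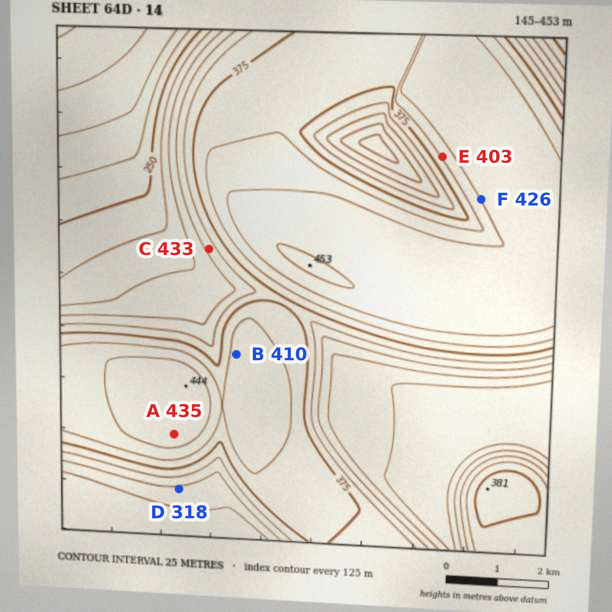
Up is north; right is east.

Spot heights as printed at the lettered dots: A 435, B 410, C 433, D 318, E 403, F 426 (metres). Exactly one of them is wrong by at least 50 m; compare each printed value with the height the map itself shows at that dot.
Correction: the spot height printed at C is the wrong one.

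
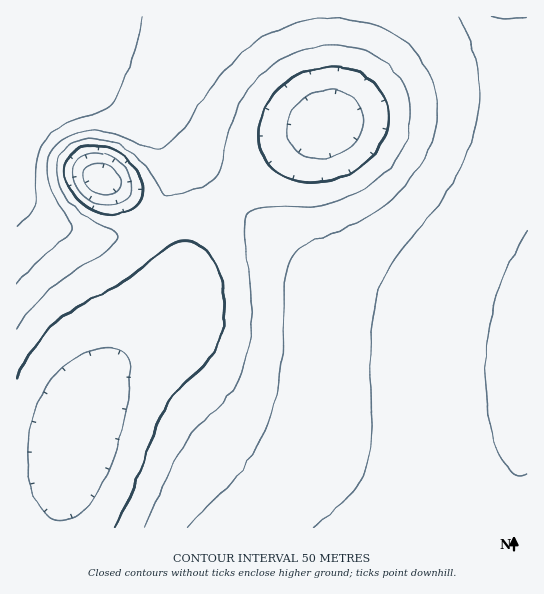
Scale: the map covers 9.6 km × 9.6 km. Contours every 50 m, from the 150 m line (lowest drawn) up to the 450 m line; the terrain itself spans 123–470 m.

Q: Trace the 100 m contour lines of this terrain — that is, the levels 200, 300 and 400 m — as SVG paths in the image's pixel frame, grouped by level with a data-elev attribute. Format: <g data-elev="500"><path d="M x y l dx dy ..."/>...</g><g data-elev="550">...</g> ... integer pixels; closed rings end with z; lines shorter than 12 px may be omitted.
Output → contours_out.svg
<g data-elev="200"><path d="M57 520l-10-5-8-9-6-12-4-15-2-17 1-17 3-19 5-17 6-14 8-13 9-11 11-9 12-7 13-5 14-2 10 2 6 4 4 5 2 19-7 43-11 40-12 26-15 21-15 10-8 2z"/><path d="M103 205l-9-3-9-5-8-8-4-8-1-8 2-8 5-7 7-4 12-1 13 4 12 9 7 11 2 12-5 9-10 6z"/><path d="M314 158l-15-5-9-11-4-15 5-14 10-13 14-8 16-3 16 4 10 8 6 10 1 12-4 12-8 11-11 8-14 4z"/></g><g data-elev="300"><path d="M17 328l16-21 17-17 19-15 37-24 7-6 4-7 0-4-3-3-24-12-13-10-10-9-6-10-4-13 0-12 4-11 9-9 11-5 12-1 13 1 13 5 13 8 10 9 21 31 6 3 8-1 28-9 11-8 5-11 10-44 11-24 9-13 10-11 12-10 13-8 16-7 16-4 16-1 16 2 16 4 13 7 12 9 9 11 6 12 4 12 1 13-2 14-4 13-6 13-9 12-11 11-20 14-24 10-26 4-48 1-9 3-5 5-2 8-1 11 7 55 1 28-2 25-6 23-7 17-9 15-34 34-13 16-11 22-25 58"/></g><g data-elev="400"><path d="M17 228l13-14 5-9 1-40 2-11 4-9 9-11 11-9 15-6 25-8 9-6 9-15 11-28 8-24 4-21"/><path d="M458 17l13 28 8 29 0 29-5 31-10 27-14 26-18 26-38 48-14 25-5 17-3 20 0 104-2 20-3 16-6 16-9 14-13 13-26 21"/><path d="M527 17l-18 2-17-2"/></g>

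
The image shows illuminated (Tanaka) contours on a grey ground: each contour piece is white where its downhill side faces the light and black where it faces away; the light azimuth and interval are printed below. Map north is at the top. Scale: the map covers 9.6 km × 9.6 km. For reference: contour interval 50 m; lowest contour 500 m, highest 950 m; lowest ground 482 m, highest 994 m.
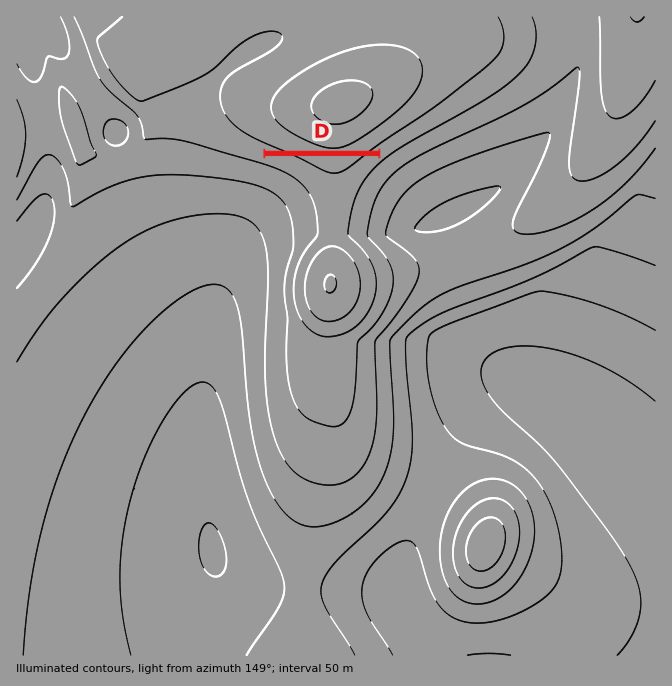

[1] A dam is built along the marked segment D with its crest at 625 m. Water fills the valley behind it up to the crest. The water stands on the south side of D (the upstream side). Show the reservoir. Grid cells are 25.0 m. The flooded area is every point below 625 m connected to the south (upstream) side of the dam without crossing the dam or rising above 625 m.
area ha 44.3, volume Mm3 8.89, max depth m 56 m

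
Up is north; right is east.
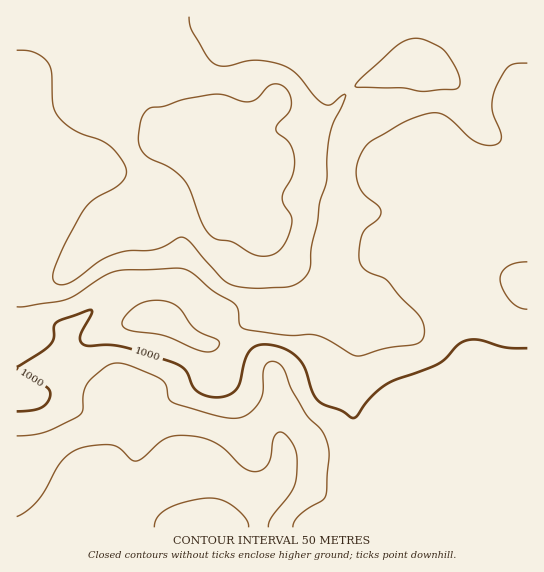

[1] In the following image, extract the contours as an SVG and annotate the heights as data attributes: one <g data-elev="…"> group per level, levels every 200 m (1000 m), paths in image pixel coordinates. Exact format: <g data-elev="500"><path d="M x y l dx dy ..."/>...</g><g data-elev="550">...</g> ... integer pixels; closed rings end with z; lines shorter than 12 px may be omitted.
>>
<g data-elev="1000"><path d="M17 411l16-1 9-3 6-5 2-8-3-7-30-18"/><path d="M17 367l24-15 9-7 4-7 0-12 3-4 34-12 1 4-12 21 0 6 3 3 6 2 18-1 14 1 54 17 11 8 10 19 6 4 8 3 15-1 11-6 4-8 6-25 7-10 6-2 7-1 17 4 10 6 9 9 10 28 6 10 7 4 18 6 10 7 4-2 12-17 15-13 11-6 43-16 8-6 12-13 7-4 13-1 27 7 22 1"/></g>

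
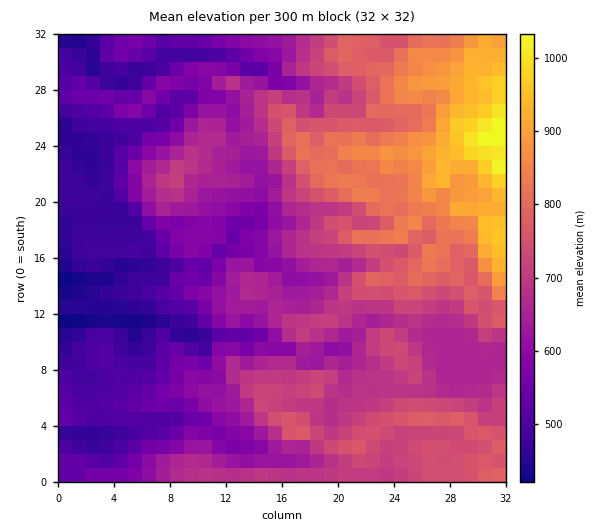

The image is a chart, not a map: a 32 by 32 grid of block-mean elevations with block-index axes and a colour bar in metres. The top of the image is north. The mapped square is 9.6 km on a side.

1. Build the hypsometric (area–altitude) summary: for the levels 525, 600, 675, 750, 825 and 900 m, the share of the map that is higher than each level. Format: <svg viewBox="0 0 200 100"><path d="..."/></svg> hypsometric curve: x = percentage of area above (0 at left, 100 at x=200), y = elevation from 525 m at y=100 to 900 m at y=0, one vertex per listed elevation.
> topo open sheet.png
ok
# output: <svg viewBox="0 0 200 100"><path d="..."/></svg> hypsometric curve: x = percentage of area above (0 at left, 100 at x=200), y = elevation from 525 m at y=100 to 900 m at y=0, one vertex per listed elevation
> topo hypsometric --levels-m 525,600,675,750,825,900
<svg viewBox="0 0 200 100"><path d="M158 100l-29-20-40-20-41-20-23-20-13-20"/></svg>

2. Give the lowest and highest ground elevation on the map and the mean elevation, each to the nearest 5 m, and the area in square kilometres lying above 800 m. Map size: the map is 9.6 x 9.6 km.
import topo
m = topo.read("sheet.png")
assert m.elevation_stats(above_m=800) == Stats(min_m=410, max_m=1045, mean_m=660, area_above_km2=14.6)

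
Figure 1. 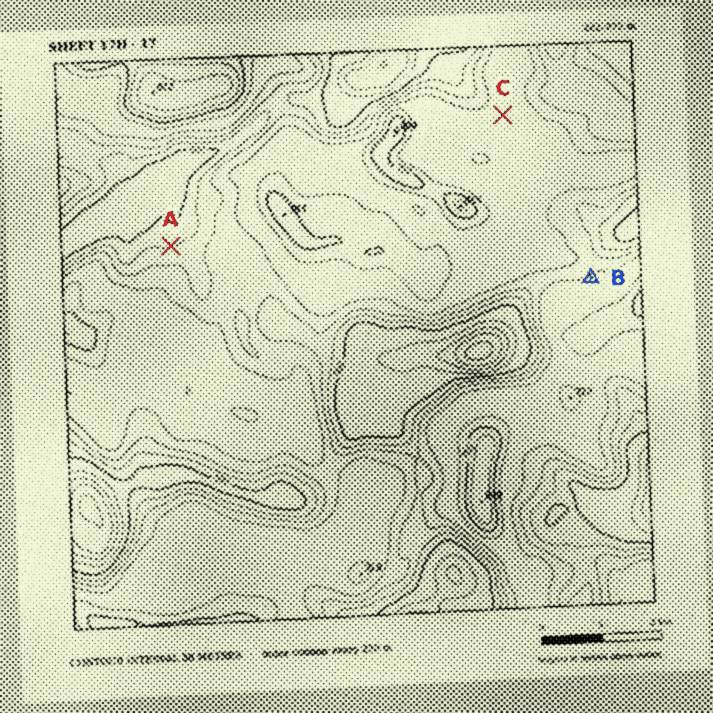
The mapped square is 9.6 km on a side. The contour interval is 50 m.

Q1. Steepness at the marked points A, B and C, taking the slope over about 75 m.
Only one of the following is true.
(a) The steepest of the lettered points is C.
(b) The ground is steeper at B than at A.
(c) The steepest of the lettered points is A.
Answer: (c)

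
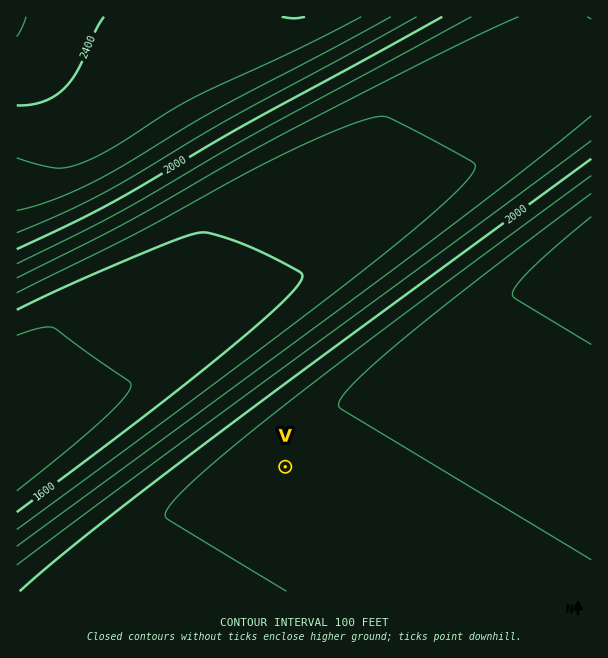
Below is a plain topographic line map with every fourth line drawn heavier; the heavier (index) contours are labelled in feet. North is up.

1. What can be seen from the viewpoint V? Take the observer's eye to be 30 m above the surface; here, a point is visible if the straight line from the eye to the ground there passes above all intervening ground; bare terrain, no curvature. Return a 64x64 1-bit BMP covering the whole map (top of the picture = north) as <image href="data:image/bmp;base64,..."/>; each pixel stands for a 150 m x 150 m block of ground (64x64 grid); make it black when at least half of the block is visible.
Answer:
<image width="64" height="64" href="data:image/bmp;base64,Qk0+AgAAAAAAAD4AAAAoAAAAQAAAAEAAAAABAAEAAAAAAAACAAATCwAAEwsAAAIAAAAAAAAA////AAAAAAD//////////z//////////D/////////8H/////////wH/////////AP////////8AP////////wAf////////AAf///////8AAf///////wAA////////AAA///////8AAB///////wAAB///////AAAD//////8AAAD//////wAAAD//////AAAAH/////8AAAAH/////wAAAAP/////AAAAAP////8AAAAAf////wAAAAAf////AAAAAAf///8AAAAAA////4AAAAAA////wAAAAAB////wAAAAAB////gAAAAAB////gAAAAAD////gAAAAAD////AAAAAAH////AAAAAAH////AAAAAAP///+AAAAAAP///+AAAAAAf///+AAAAAAf///8AAAAAAf///8AAAAAA////4AAAAAA////4AAAAAB////wAAAAAD////wAAAAAP////gAAAAA/////gAAAAD/////AAAAAP/////AAAAA/////+AAAAD/////+AAAAP/////+AAAA//////8AAAD//////8AAAP//////4AAA///////4AAD///////4AAP///////wAA////////wAD////////gAP////////gA/////////gD/////////AP/////////A/////////+D/////////+A=="/>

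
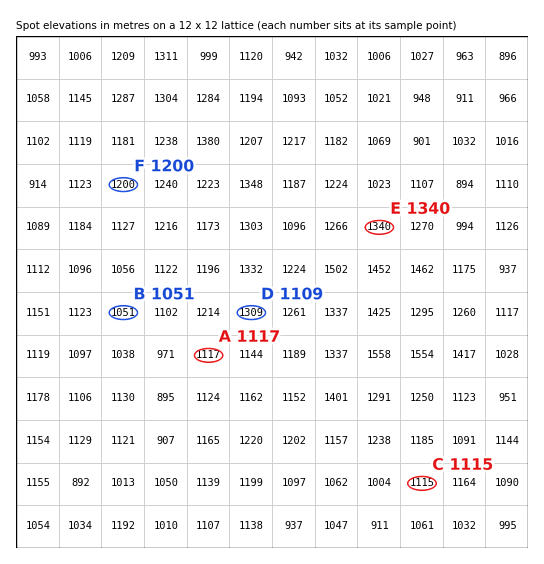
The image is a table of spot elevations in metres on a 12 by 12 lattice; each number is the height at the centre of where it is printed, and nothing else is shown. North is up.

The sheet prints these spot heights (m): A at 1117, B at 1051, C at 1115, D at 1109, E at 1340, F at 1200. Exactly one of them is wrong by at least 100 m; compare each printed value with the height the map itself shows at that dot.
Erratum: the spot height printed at D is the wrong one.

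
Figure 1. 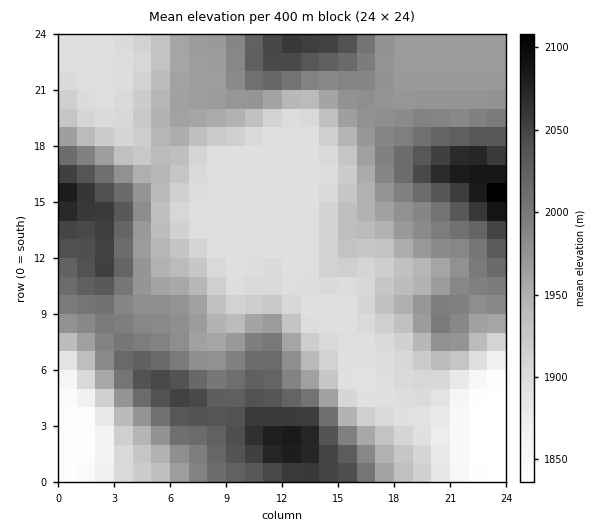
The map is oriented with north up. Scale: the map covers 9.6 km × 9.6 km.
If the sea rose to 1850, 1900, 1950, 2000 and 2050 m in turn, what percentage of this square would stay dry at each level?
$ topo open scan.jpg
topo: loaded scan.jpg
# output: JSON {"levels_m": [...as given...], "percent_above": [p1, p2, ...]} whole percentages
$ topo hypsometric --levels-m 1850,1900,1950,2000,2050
{"levels_m": [1850, 1900, 1950, 2000, 2050], "percent_above": [96, 77, 54, 24, 7]}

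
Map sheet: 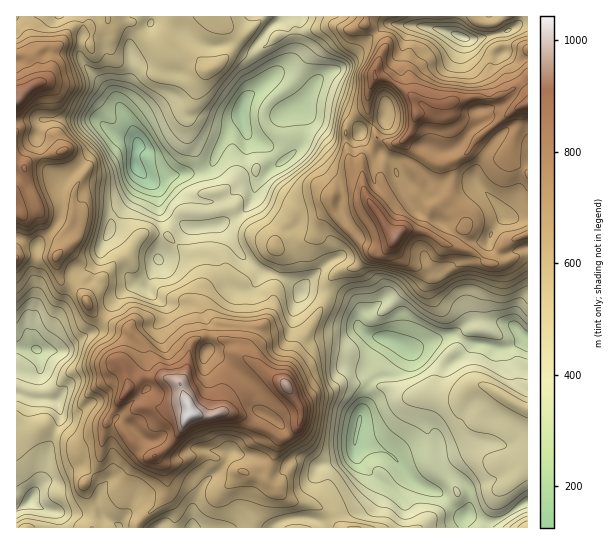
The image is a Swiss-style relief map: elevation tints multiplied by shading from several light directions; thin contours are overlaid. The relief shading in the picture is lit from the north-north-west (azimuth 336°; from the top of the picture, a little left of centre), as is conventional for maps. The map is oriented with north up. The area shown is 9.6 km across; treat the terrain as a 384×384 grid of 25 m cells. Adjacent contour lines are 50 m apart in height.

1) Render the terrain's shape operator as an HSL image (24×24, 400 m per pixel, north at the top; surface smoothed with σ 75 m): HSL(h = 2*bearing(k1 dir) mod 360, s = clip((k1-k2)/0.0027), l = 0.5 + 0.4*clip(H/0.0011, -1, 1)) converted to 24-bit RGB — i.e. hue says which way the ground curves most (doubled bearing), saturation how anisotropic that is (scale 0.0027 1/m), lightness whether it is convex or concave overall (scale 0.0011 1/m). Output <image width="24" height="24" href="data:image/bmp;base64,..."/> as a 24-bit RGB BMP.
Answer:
<image width="24" height="24" href="data:image/bmp;base64,Qk32BgAAAAAAADYAAAAoAAAAGAAAABgAAAABABgAAAAAAMAGAAATCwAAEwsAAAAAAAAAAAAAstkndBkhfD0owLpLfTJZ4uVLxTvser9MQDl9g55xZJNyqVBUS4EhaHkZOrpsPrMkdnQvqW1XgUKG1Ka3ajlyZis6Q5oSEIQfFEtBtlaxwTnBZNpHc4GhXIF7rVtRv7SFMl+RxJqve151kGafst7JS4nKpHKjgLeYXFeShlVMS6FobDQkzmVrMySP1sS7xLkpgW+fMkN5TMNo42lxPHVfgio6qMw+ecdeOmdiO4x1w6fWdabGwcJcNGhkb75cRqC7ljqAiqpsbylUfLOInj5qS66Lg6R2rHqmlnmFKzRnvcSfzEd6cyWYeeXe6c3235YXJUeTNpE7XD0hj08w4cI0b4YxM+A+FBgxkndNfTtCYY+HiaZxjlSYfK+MkHdyhHaGiW2kUqjMZUa5wWPHiWblvMM7f3E9/4aSQIQyWF8tL6ptkOPk51Dy7/jSWaSKISxSdUKKl21vbpFrf0hXfqZoj5h2bYuCgHNiS5W2rz1AhR2WJ4Y661JSP7uWa223a6bMzdn+1c79dZrtbCtTckA07/zPeFiRTDRdHkFNopqJnIeTX2iagq2Gh4VrhlRif9HdSXezyjTLGF5c5lmVJ9hl7N54XC51pOufMW2jmGdRmU9vdDKG0PvdU8vRpVvSk1HVNWbLbLy/npHJfXyykni5i4fDpuvpqzpzWpaEM0d9k1PeeXPJu9+/Z8WjTMzh22aCbBCnrFVgpUqGh+7RjOd9uUCFkTxPdkZfYYuWZ6yPN2FkyWpxOIZOor52f0BZnntxZE4wZVovHT8aN81UzptwzHRKK5Kskk59/zaXPM3HjcbBx7ZnI1QzvFpErVppUp6wSKOQazgvX006PXAuz5lXdmEieZErWJ86NDtsiGSfcFOcUb4bIcqu8ODDLDODWJ+RsntecMbLcHC85qa+Nkid0GOhuJVjNGA8qitcUJJufEhkpIdBLbY9ZL2nvco9QBIyLkhiokVjM3mR1PzPF1FCjtNijhp2sWdRgK1kbZdIVVI1jnk6wlM3Kj1d7KyieUOANnI/tT+Ojjh6nuCIUoaDhFl0rWBXMZOZOEJ+NqmtTeaZxWhAv5B1X2MhMZyLjnFUupJ9klFtZKKCRYlNtkclH0I13JBqyEONf5lMIhERYsZC27ahkzxpUUU0nrlcXaReFyrlqYf2c847E5xk1Uqg0tCNIys4ZoNRi6JgnqZ2fjBnqjJLhcibhHisJIJFrxuO/XTKn+jrYvHUmDJsvVnFmc34vq/ym4XPejcLE4M25p2iJrhcIFJU2JCXQ0zMbMWpUqGAn1d6iTO2p87Pt3uuom+sqEuXK260QLV29uTVOCPIe+fykmznma03HVGv/3D+vdHpK9/pt2hR58SfGFZ+b8efdTirzVZ5qFd6SI10La9uoF2qwXV9cUeBzlSMQyzLdcOHcPOl2SDLlCMneppVxKmlLWODTFkuc8V0Yy6pwUum2sN9Ma+jQ4WSRyVkwIqSwH3AdXe0a6tnHjhNypefjUuoxtmzJiWMyPvImzpQczJtap54hLp2iE9YgTRGVXhf5el7PRw0Ooor5dOpaby4GA0maTQ0WHUgcqAlnE9dtHWSLpqCKpuGwJvWw2qrSlbC3tstp0JallNTlmtOtb9ANiJCqa6TUY23LqvYykP10vn1p+vYuCyxJRBZiTdgurSDfb9zM3ZqWKxsslp3MXUxF0Uos0yS2Oedz0iNph9jMM0wSr2G0Ea7TFrYW52nqrF8Jzt5NM5pteZZXyYreh0zTxZWZqmbtruWq7mFQY+FYDmFtYxQepWkOXOKKClf//CKTLgECy6s/6SoRWtmYKpOOJXWqxyftrQ5PG4dYnYYz9QWFC8vRY1saTh+ZZFsm7WFzamEVIFLFSpB0MKSW3FOT2JuKkFj72996v+VDgop8/WddWrH1ailIFFct2Aq+n7w/7v8k77kvsHfOTPGRSdPUHyDeLt+W6CMwZB+sZNzKFlZLopCxX+fTIV9MGZ4YECX/9nMAEeAwPfbecfgmJjkr3j/vIzuMXfMfps+256Ns8F0cwBSa5zDNYbKpLCIZmqHf5i46sHZZFGoOn9UMm80rldfN1cgCCsV+vHRNLfrqbtjiIkxJEopfD1RTZ9EnTZhxJbSxX7d/givWoLcxMJpKTJngqqcfJqafplPk3A71WN5dTzdS027YUt2o0aiataXAJUw/M6nWIvDqqnOKC2KTxkL6HY/anrkdb8+OnAv7UOOiVivuI2FTpnBRkt+lXNjjWt+i6aceqrCqhTkM4rPWEPXjpjgwrbtofF/dnUALywEMxsAMA4DRvhomOEABTMA"/>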